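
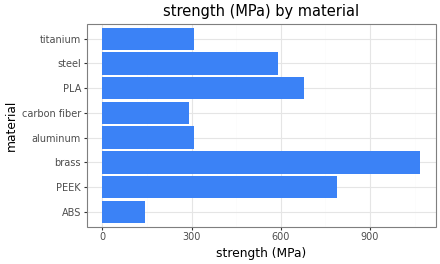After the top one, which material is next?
PEEK

Top 3: brass ≈ 1100, PEEK ≈ 800, PLA ≈ 700.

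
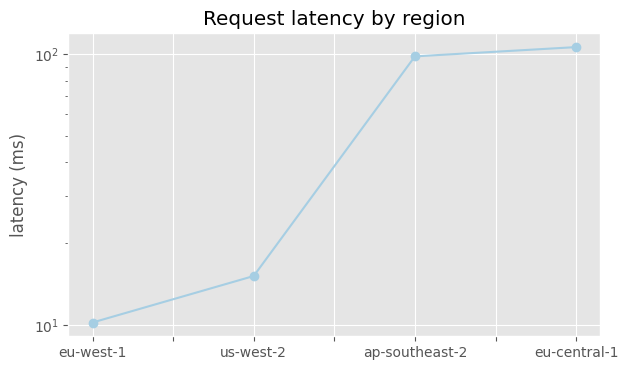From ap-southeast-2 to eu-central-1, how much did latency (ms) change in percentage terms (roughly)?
ap-southeast-2 ≈ 100, eu-central-1 ≈ 110; (110 − 100) / 100 ≈ +10%.

≈ +10%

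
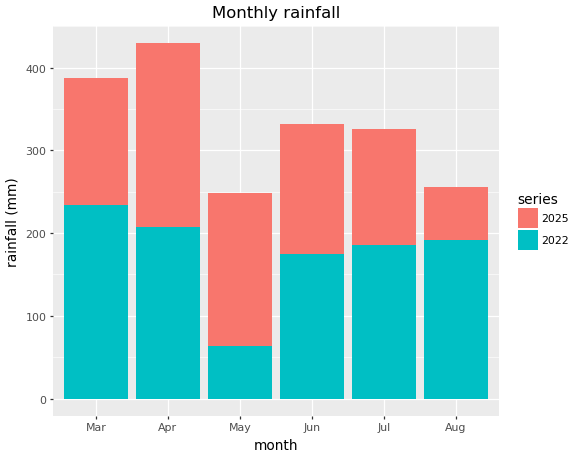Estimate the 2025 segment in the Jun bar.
2025 top ≈ 350, bottom ≈ 200; segment ≈ 150.

≈ 150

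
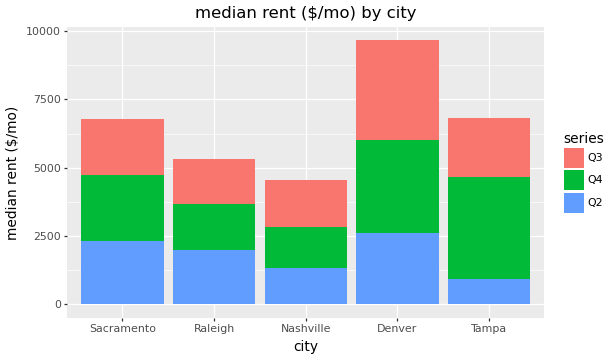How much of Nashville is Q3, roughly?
Q3 top ≈ 5000, bottom ≈ 3000; segment ≈ 2000.

≈ 2000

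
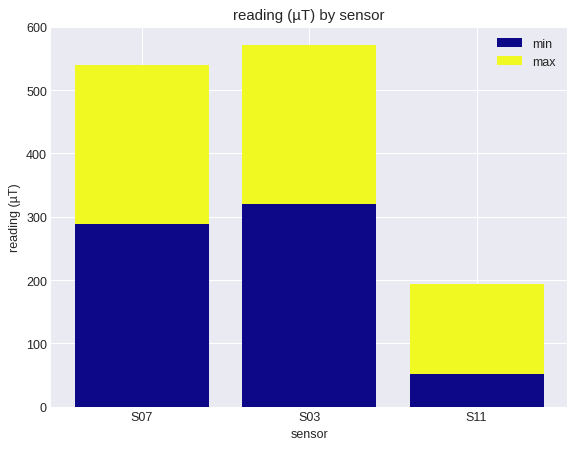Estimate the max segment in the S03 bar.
≈ 250

max top ≈ 550, bottom ≈ 300; segment ≈ 250.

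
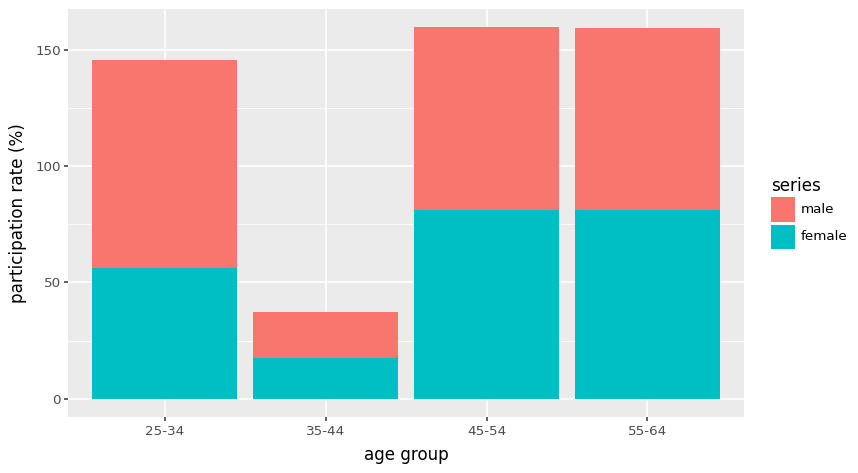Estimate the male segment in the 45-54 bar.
male top ≈ 160, bottom ≈ 80; segment ≈ 80.

≈ 80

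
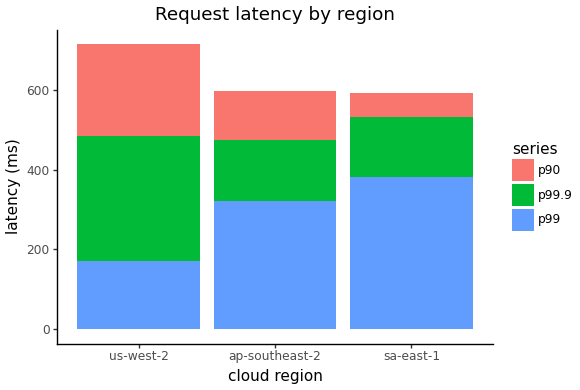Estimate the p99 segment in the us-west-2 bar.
p99 top ≈ 200, bottom ≈ 0; segment ≈ 200.

≈ 200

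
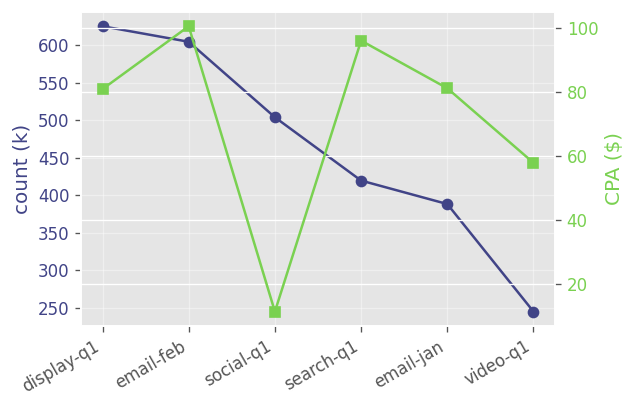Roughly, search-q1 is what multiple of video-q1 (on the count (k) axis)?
≈ 1.6×

search-q1 ≈ 400, video-q1 ≈ 250; 400/250 ≈ 1.6.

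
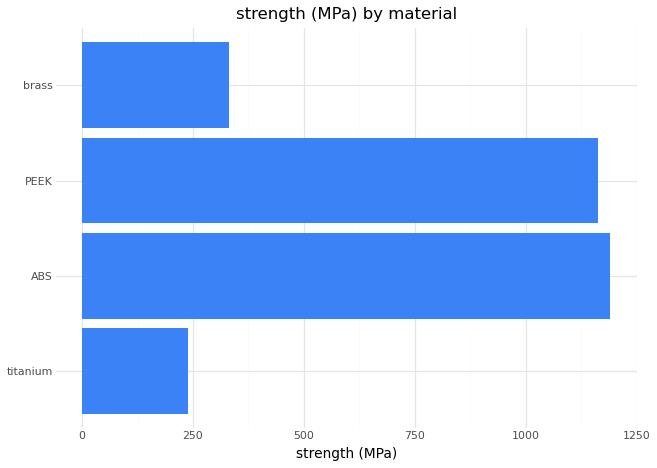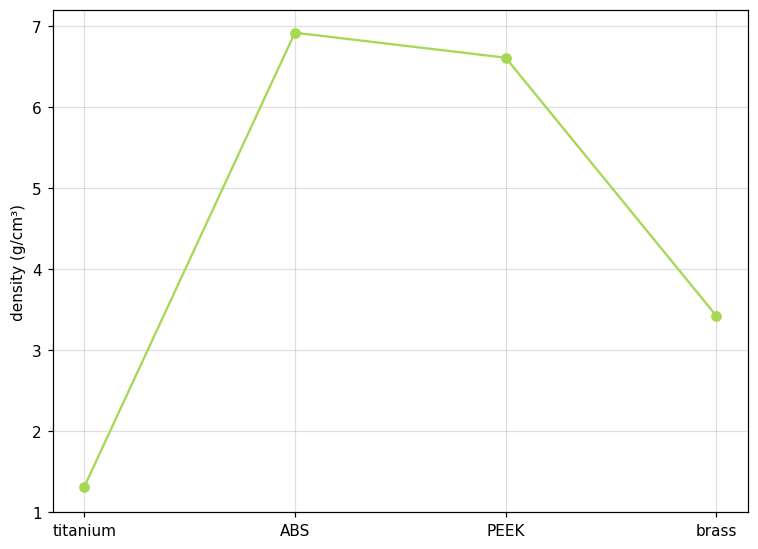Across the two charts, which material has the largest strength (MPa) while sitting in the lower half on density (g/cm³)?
Chart 2 median density (g/cm³) ≈ 5; below-median materials: titanium, brass. Among those, brass has the highest strength (MPa) (≈ 400).

brass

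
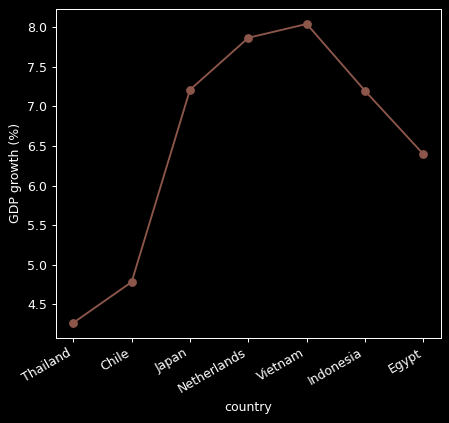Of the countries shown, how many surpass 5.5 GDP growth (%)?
5

Above 5.5: Japan, Netherlands, Vietnam, Indonesia, Egypt.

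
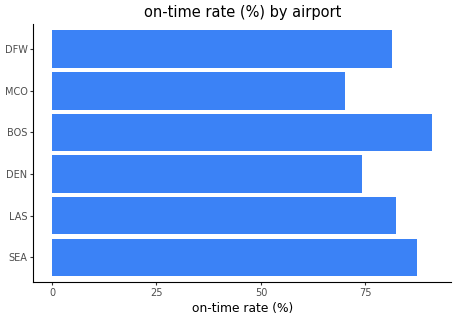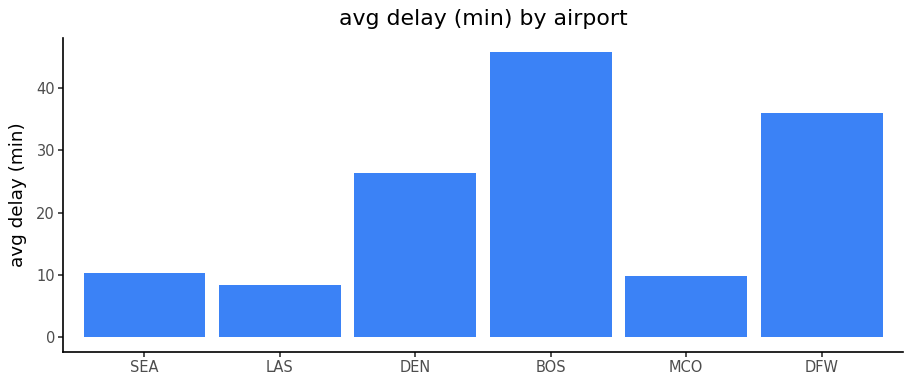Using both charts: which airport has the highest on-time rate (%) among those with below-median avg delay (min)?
Chart 2 median avg delay (min) ≈ 20; below-median airports: SEA, LAS, MCO. Among those, SEA has the highest on-time rate (%) (≈ 90).

SEA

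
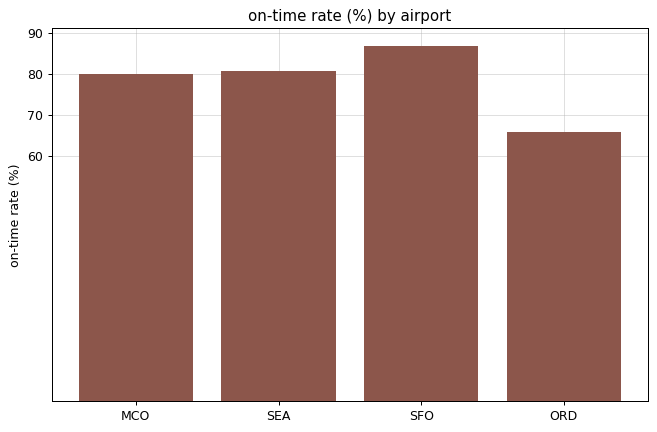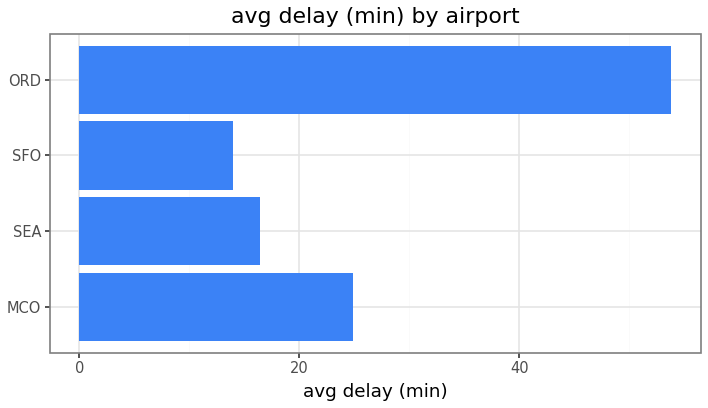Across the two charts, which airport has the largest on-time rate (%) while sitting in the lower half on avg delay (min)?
Chart 2 median avg delay (min) ≈ 20; below-median airports: SEA, SFO. Among those, SFO has the highest on-time rate (%) (≈ 90).

SFO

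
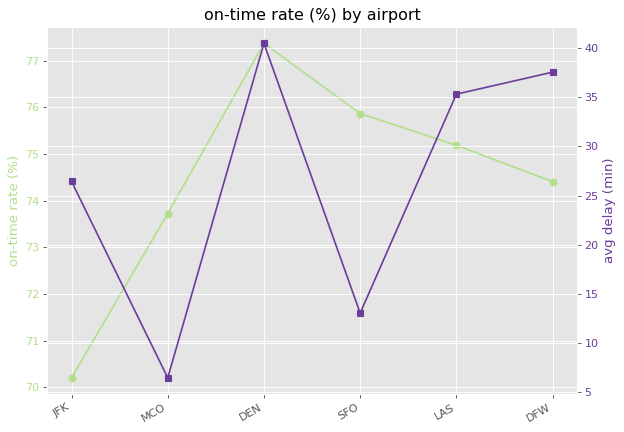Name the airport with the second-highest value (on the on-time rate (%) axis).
SFO

Top 3 (on the on-time rate (%) axis): DEN ≈ 77, SFO ≈ 76, LAS ≈ 75.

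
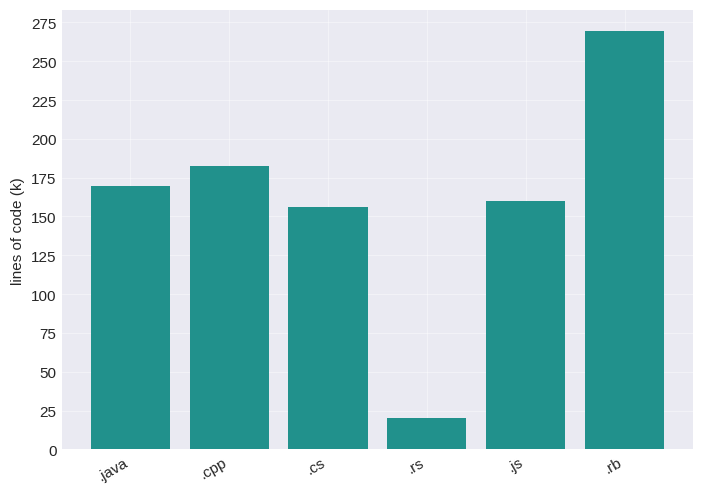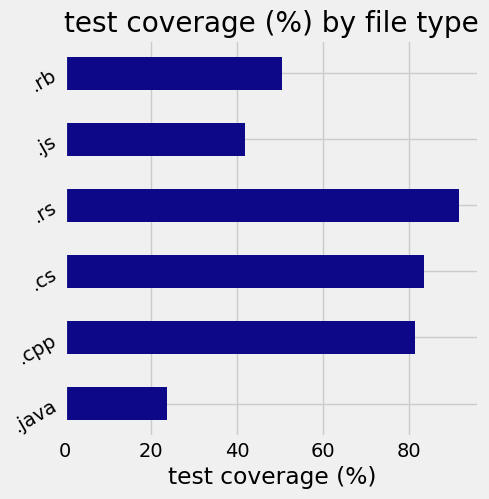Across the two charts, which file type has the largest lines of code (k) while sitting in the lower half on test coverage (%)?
.rb

Chart 2 median test coverage (%) ≈ 70; below-median file types: .java, .js, .rb. Among those, .rb has the highest lines of code (k) (≈ 275).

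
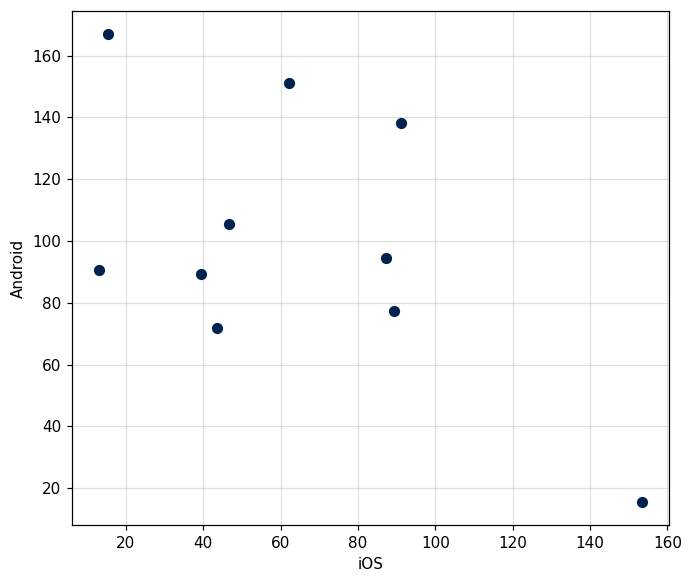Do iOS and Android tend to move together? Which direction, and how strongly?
negative, moderate

Points are negatively correlated; moderate (|r| ≈ 0.6).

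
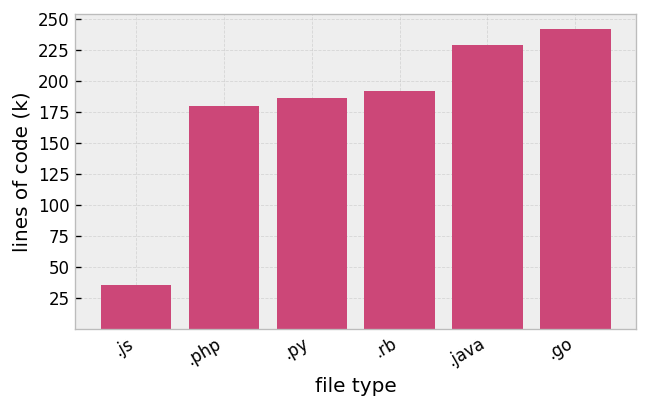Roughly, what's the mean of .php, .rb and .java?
≈ 200

(175 + 200 + 225) / 3 ≈ 200.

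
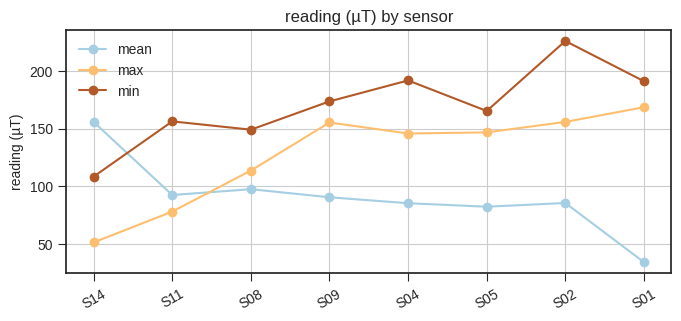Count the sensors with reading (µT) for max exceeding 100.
6

Above 100: S08, S09, S04, S05, S02, S01.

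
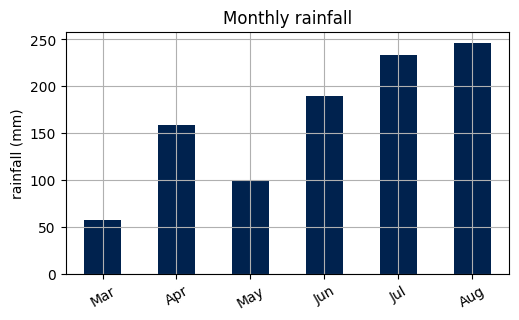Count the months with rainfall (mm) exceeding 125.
4

Above 125: Apr, Jun, Jul, Aug.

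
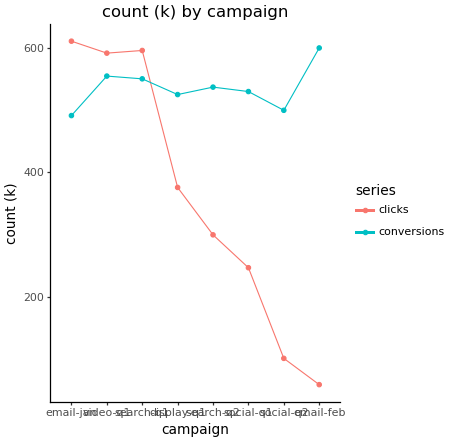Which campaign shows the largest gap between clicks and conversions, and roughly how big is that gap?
email-feb, ≈ 550 k

email-feb: clicks ≈ 50, conversions ≈ 600 → gap ≈ 550. Next-largest (social-q2) is only ≈ 400.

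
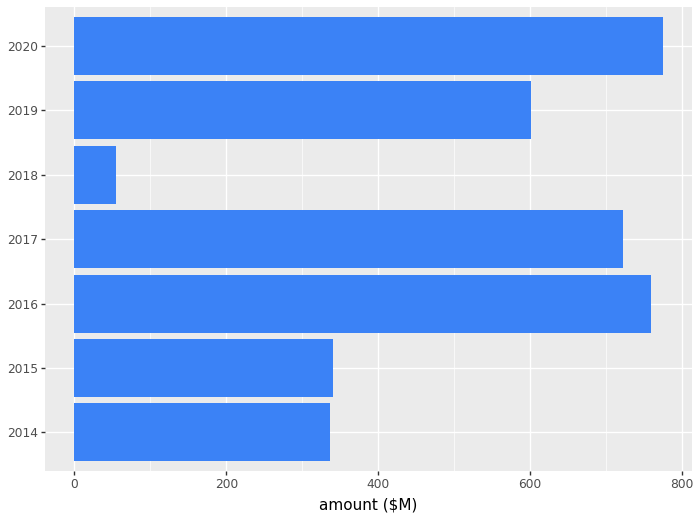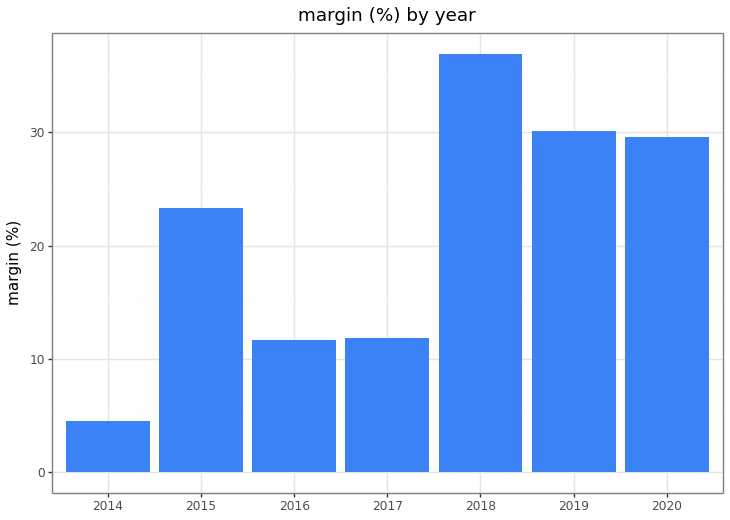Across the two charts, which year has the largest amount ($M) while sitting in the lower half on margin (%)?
2016

Chart 2 median margin (%) ≈ 25; below-median years: 2014, 2016, 2017. Among those, 2016 has the highest amount ($M) (≈ 800).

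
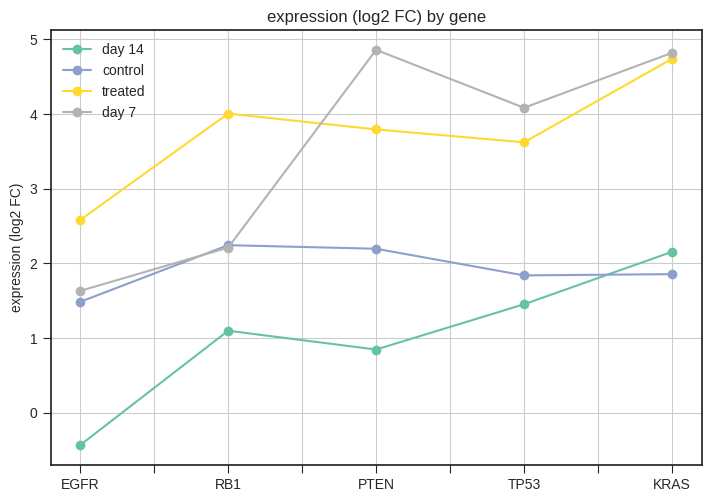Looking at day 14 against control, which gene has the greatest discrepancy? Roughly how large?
EGFR, ≈ 2.0 log2 FC

EGFR: day 14 ≈ -0.5, control ≈ 1.5 → gap ≈ 2.0. Next-largest (PTEN) is only ≈ 1.0.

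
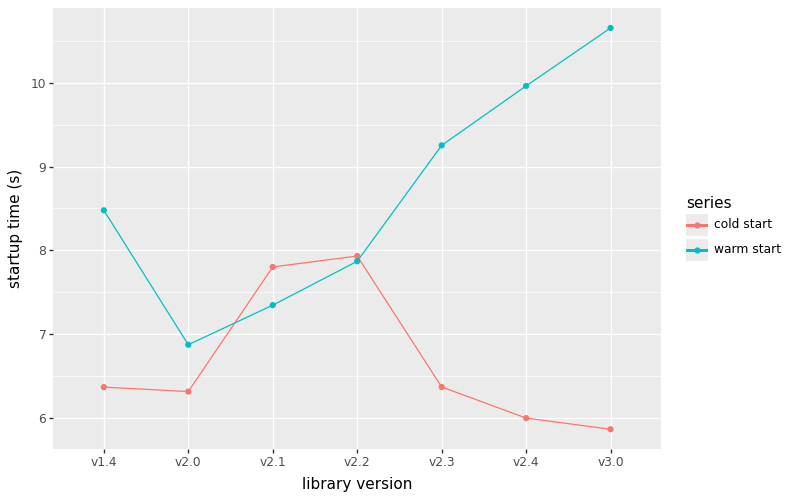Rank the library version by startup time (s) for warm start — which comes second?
Top 3 for warm start: v3.0 ≈ 10.5, v2.4 ≈ 10.0, v2.3 ≈ 9.5.

v2.4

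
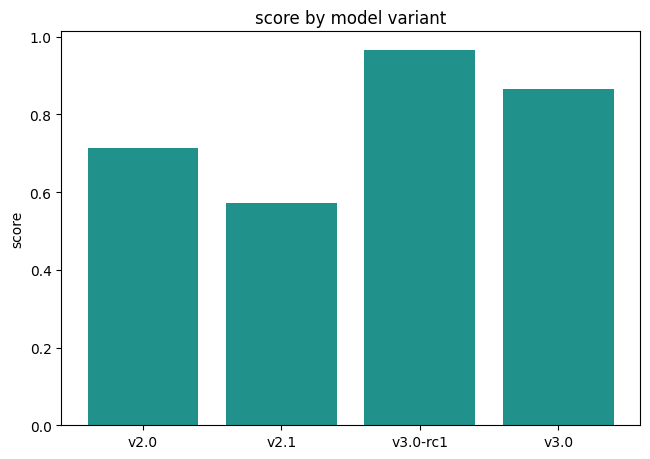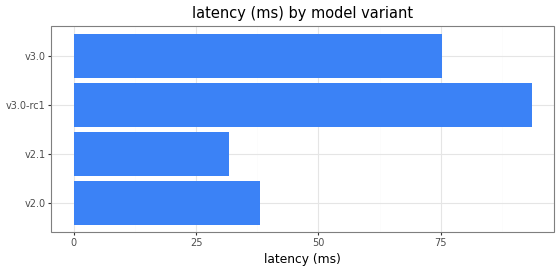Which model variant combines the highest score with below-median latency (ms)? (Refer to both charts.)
v2.0

Chart 2 median latency (ms) ≈ 60; below-median model variants: v2.0, v2.1. Among those, v2.0 has the highest score (≈ 0.7).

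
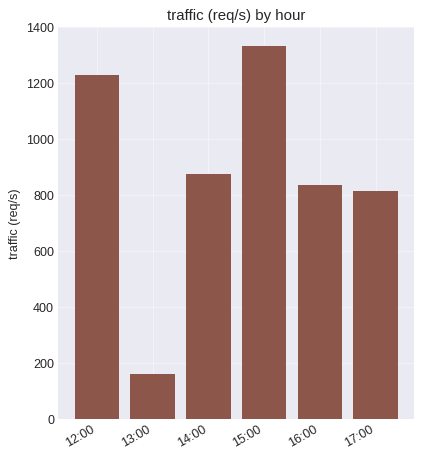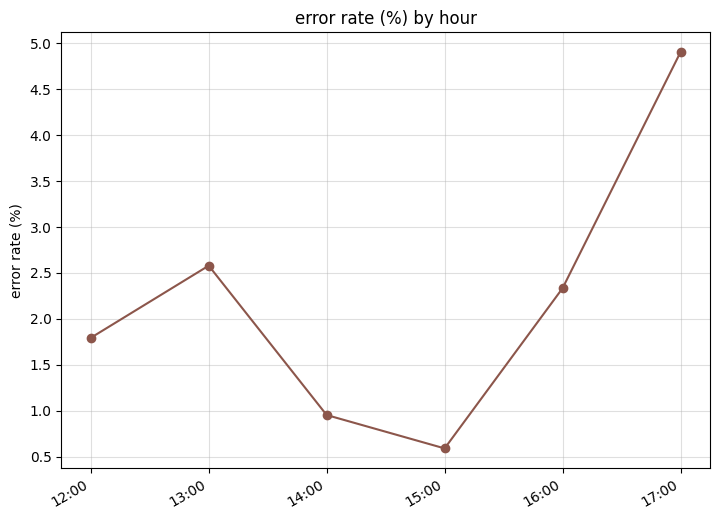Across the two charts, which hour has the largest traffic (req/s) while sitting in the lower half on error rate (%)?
Chart 2 median error rate (%) ≈ 2; below-median hours: 12:00, 14:00, 15:00. Among those, 15:00 has the highest traffic (req/s) (≈ 1400).

15:00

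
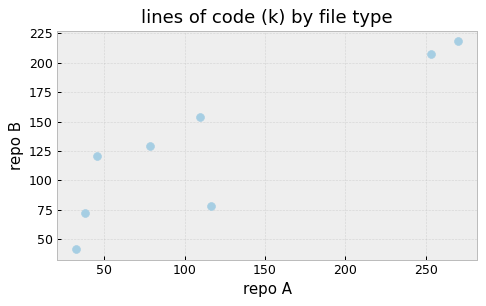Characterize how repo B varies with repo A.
Points are positively correlated; strong (|r| ≈ 0.9).

positive, strong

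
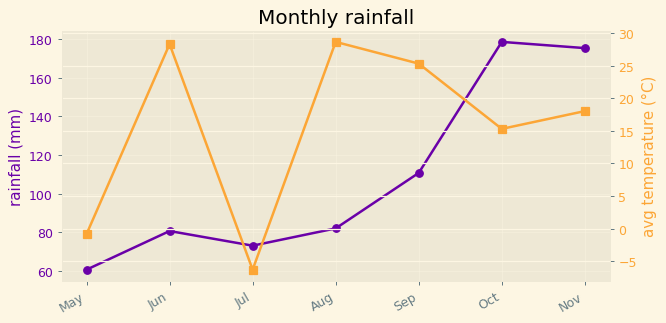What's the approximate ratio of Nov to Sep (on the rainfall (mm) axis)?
≈ 1.64×

Nov ≈ 180, Sep ≈ 110; 180/110 ≈ 1.64.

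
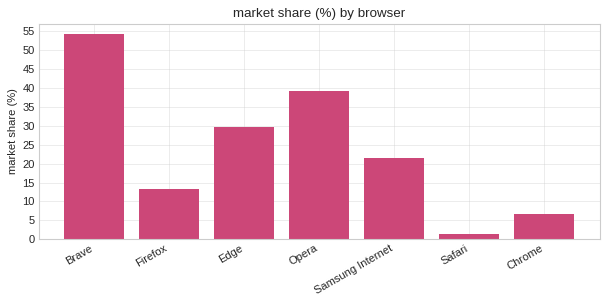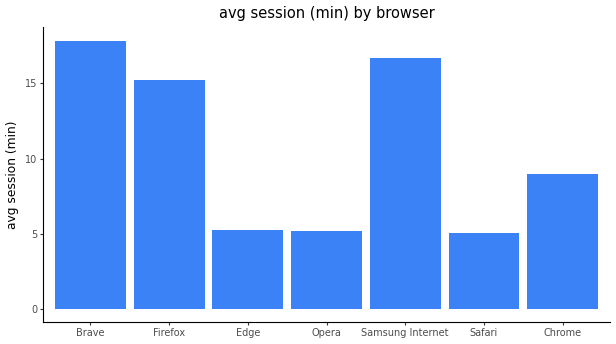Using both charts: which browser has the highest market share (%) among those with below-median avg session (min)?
Opera

Chart 2 median avg session (min) ≈ 8; below-median browsers: Edge, Opera, Safari. Among those, Opera has the highest market share (%) (≈ 40).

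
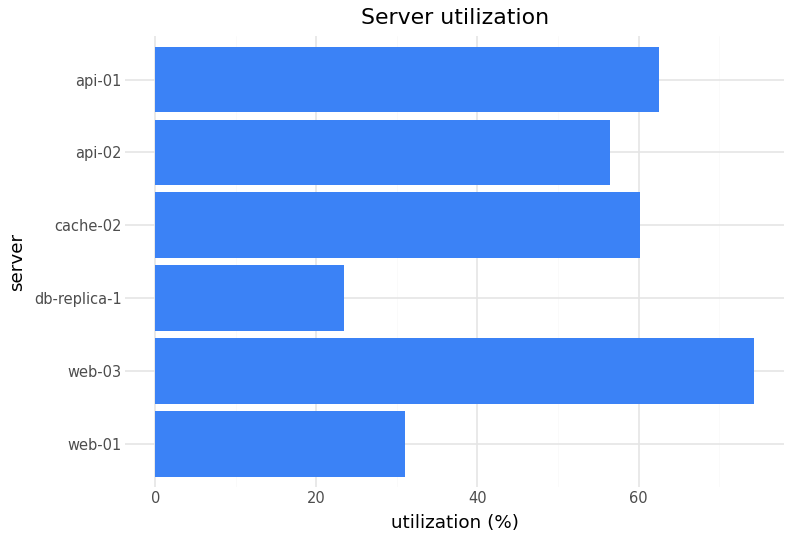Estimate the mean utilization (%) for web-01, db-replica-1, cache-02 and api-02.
≈ 42

(30 + 20 + 60 + 60) / 4 ≈ 42.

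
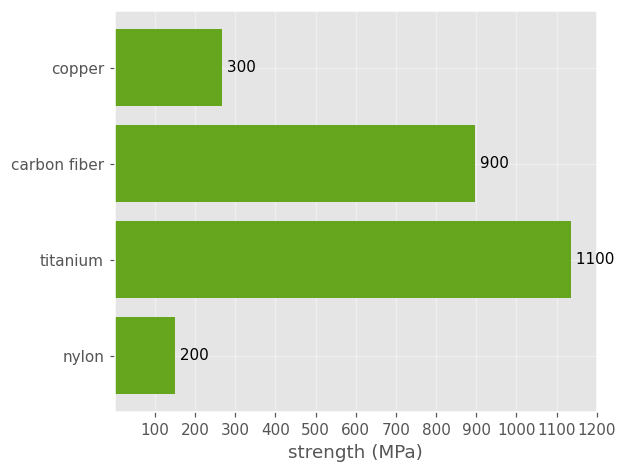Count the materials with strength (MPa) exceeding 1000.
1

Above 1000: titanium.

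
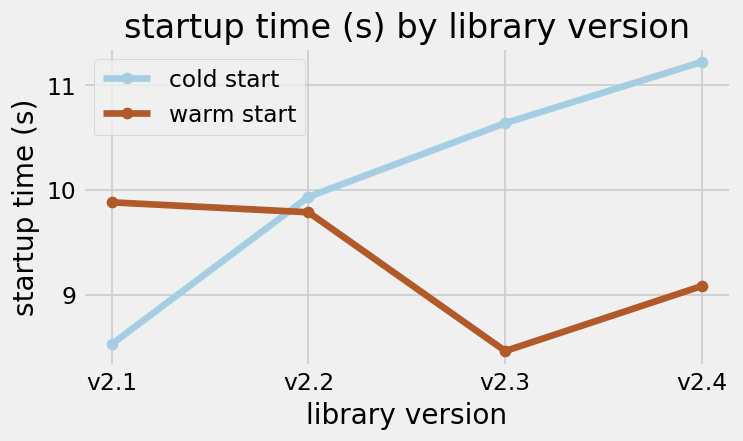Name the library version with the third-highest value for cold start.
Top 4 for cold start: v2.4 ≈ 11.0, v2.3 ≈ 10.5, v2.2 ≈ 10.0, v2.1 ≈ 8.5.

v2.2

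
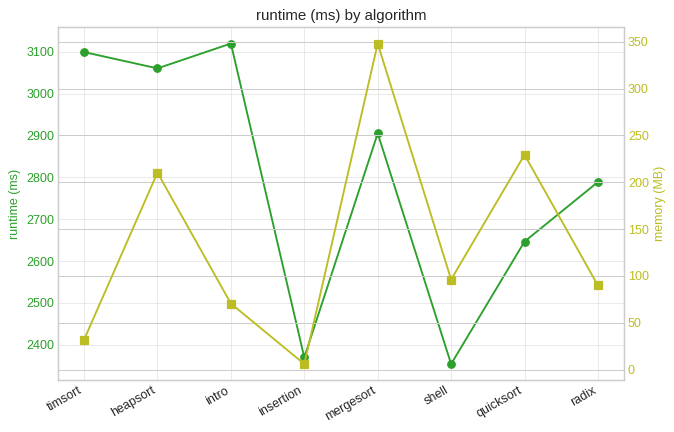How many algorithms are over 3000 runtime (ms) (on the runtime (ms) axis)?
3

Above 3000: timsort, heapsort, intro.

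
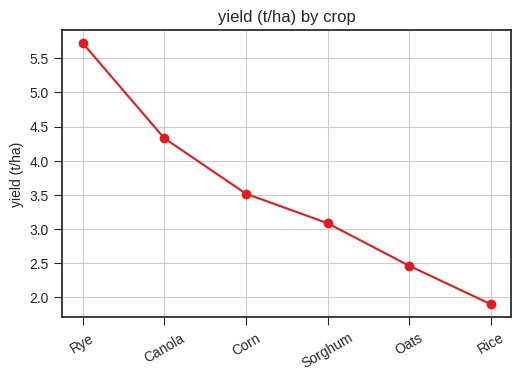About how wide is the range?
≈ 3.5

Max Rye ≈ 5.5, min Rice ≈ 2.0; range ≈ 3.5.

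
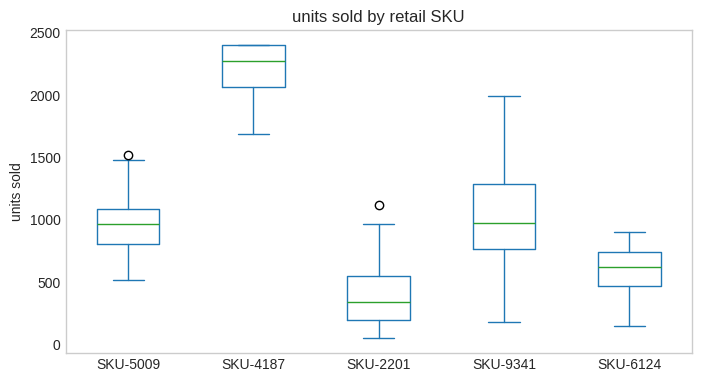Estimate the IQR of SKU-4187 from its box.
Q3 ≈ 2400, Q1 ≈ 2000; IQR ≈ 400.

≈ 400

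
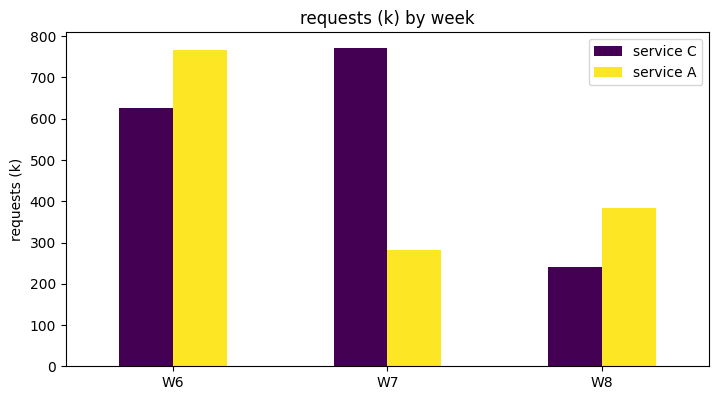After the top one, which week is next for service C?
W6

Top 3 for service C: W7 ≈ 800, W6 ≈ 600, W8 ≈ 200.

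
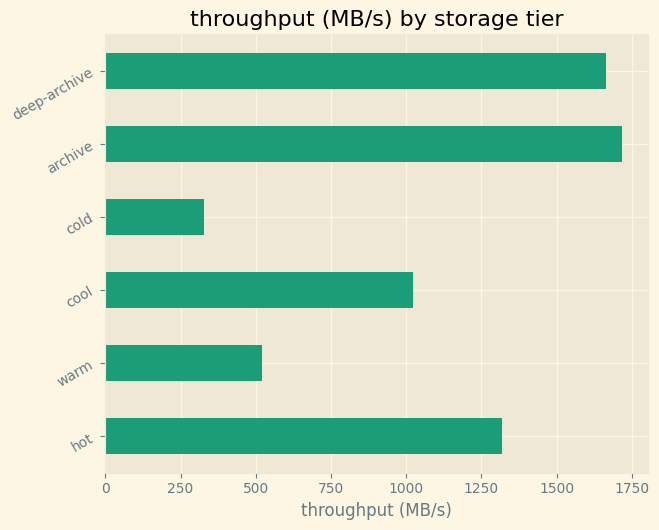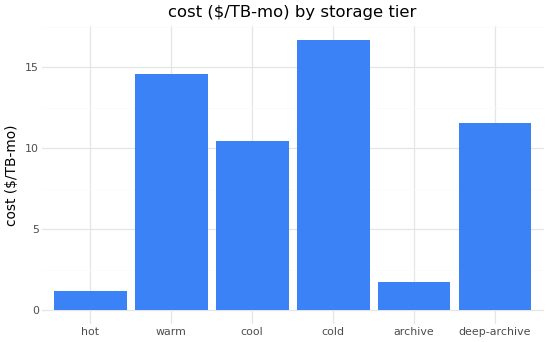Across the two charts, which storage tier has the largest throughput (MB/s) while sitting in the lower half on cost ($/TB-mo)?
archive

Chart 2 median cost ($/TB-mo) ≈ 12; below-median storage tiers: hot, cool, archive. Among those, archive has the highest throughput (MB/s) (≈ 1800).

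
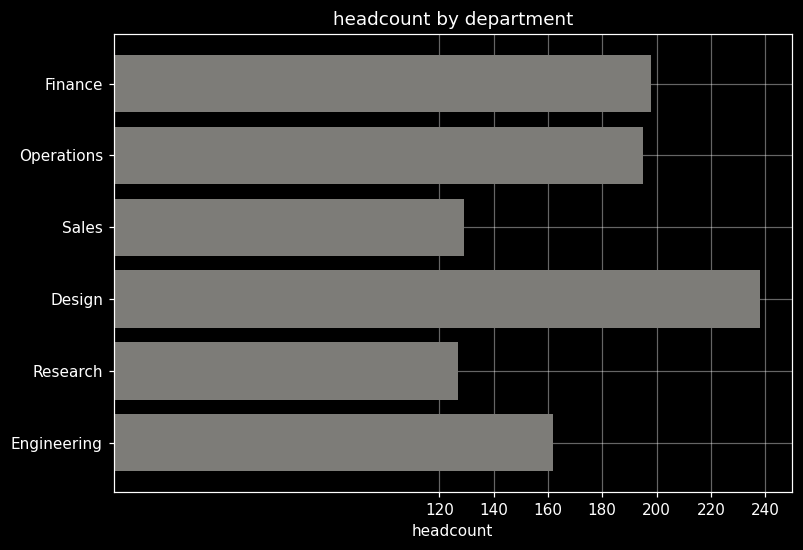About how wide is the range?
≈ 120

Max Design ≈ 240, min Research ≈ 120; range ≈ 120.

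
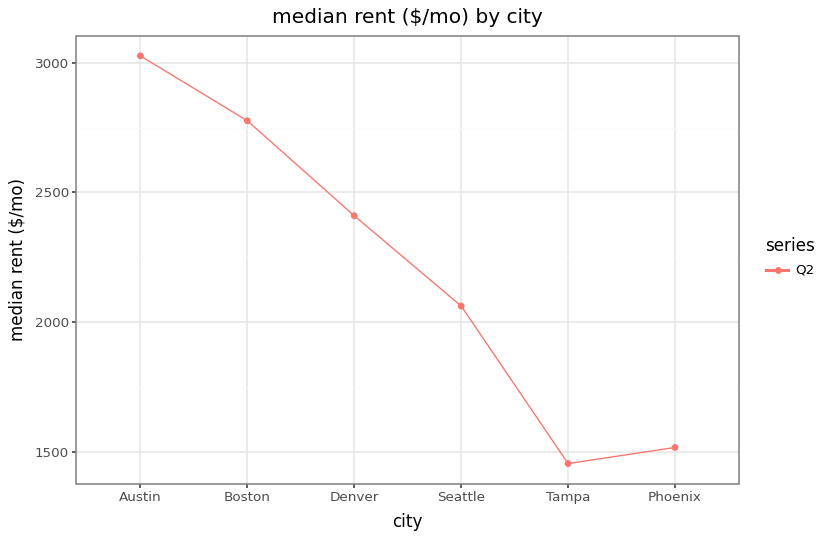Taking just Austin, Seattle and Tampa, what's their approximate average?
≈ 2133

(3000 + 2000 + 1400) / 3 ≈ 2133.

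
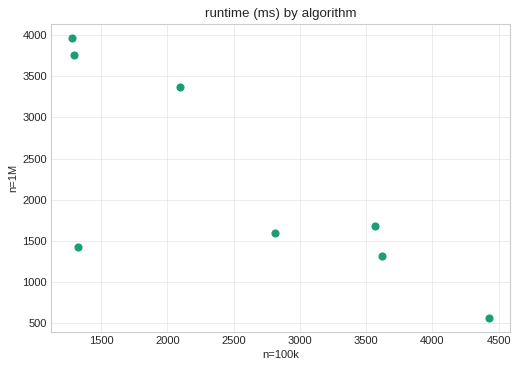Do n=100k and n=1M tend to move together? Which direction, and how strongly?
negative, strong

Points are negatively correlated; strong (|r| ≈ 0.8).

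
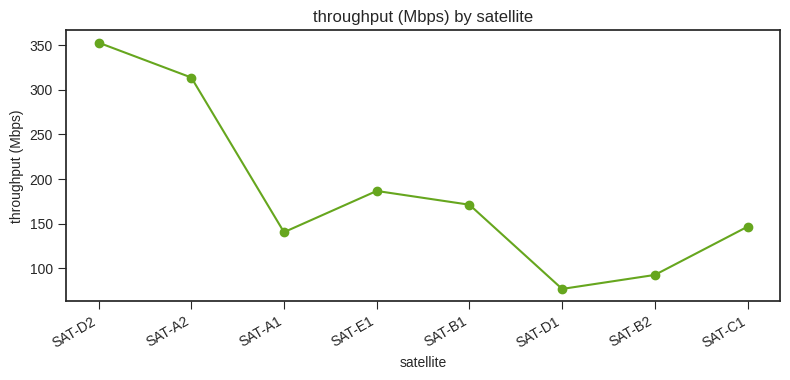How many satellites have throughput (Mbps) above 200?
Above 200: SAT-D2, SAT-A2.

2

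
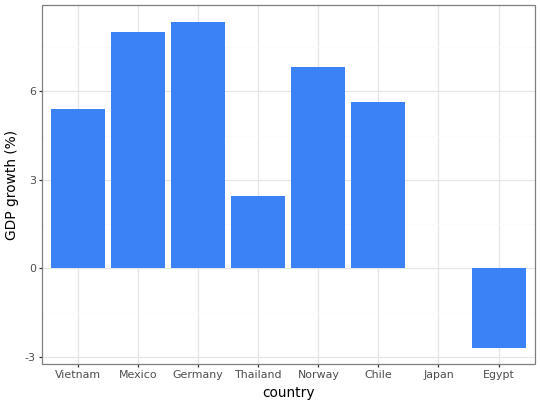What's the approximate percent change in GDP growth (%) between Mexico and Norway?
Mexico ≈ 8, Norway ≈ 7; (7 − 8) / 8 ≈ -12.5%.

≈ -12.5%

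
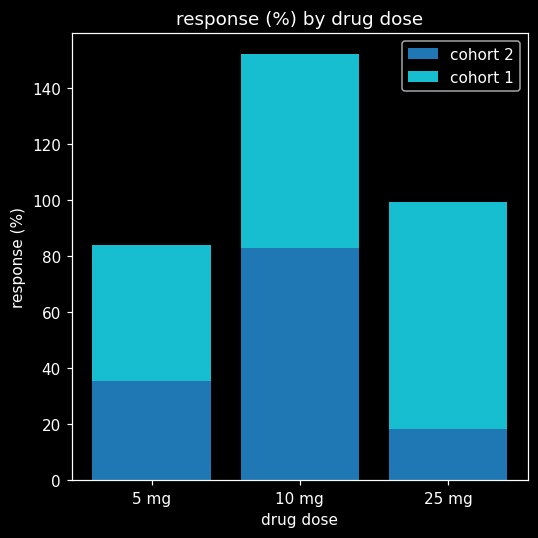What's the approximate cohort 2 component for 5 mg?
cohort 2 top ≈ 40, bottom ≈ 0; segment ≈ 40.

≈ 40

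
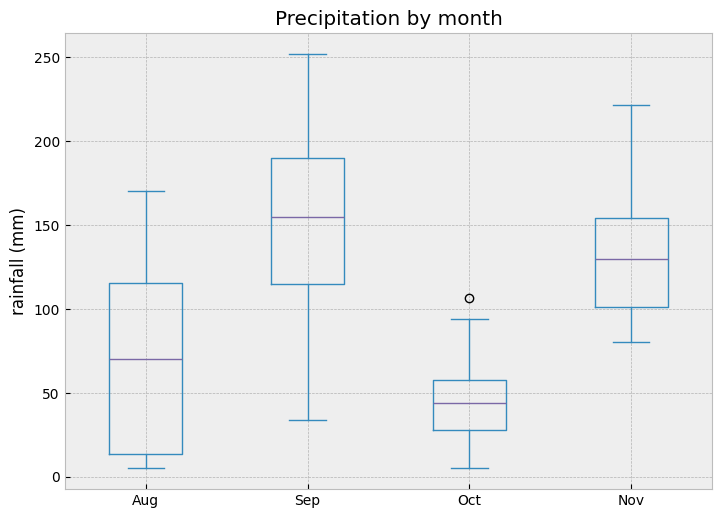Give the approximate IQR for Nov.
≈ 50

Q3 ≈ 150, Q1 ≈ 100; IQR ≈ 50.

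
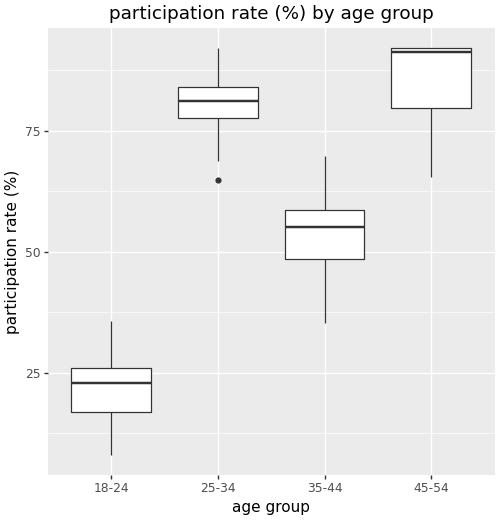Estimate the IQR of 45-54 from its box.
Q3 ≈ 90, Q1 ≈ 80; IQR ≈ 10.

≈ 10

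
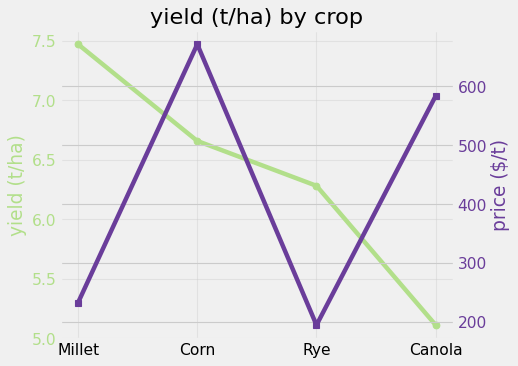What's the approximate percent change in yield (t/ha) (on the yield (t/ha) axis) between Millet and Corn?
Millet ≈ 7.4, Corn ≈ 6.6; (6.6 − 7.4) / 7.4 ≈ -10.8%.

≈ -10.8%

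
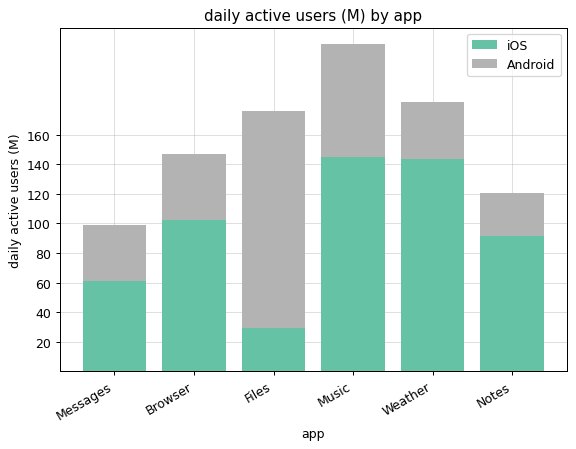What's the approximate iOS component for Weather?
iOS top ≈ 140, bottom ≈ 0; segment ≈ 140.

≈ 140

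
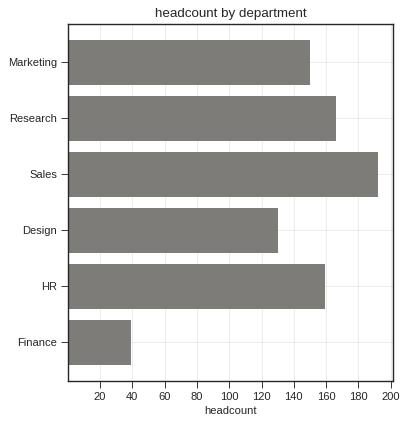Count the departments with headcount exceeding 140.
Above 140: Marketing, Research, Sales, HR.

4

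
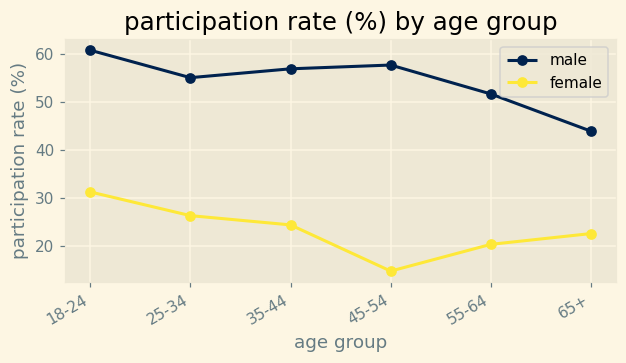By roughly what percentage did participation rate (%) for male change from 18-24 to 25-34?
18-24 ≈ 60, 25-34 ≈ 55; (55 − 60) / 60 ≈ -8.3%.

≈ -8.3%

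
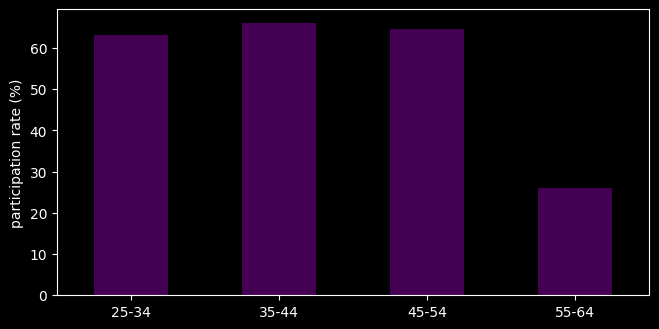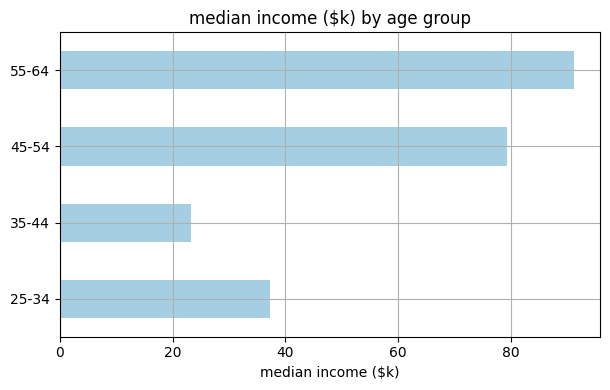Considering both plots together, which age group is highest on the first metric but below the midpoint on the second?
Chart 2 median median income ($k) ≈ 60; below-median age groups: 25-34, 35-44. Among those, 35-44 has the highest participation rate (%) (≈ 70).

35-44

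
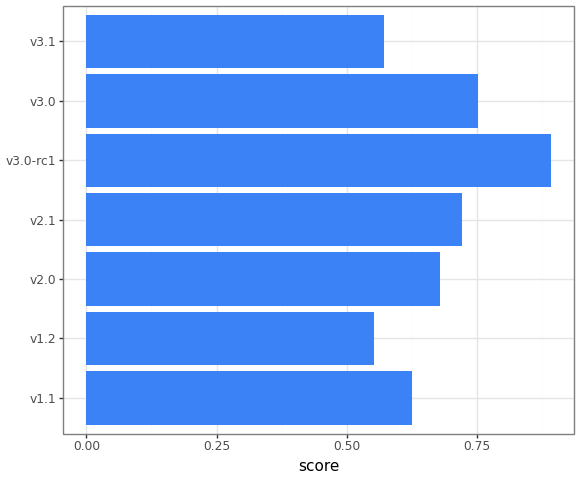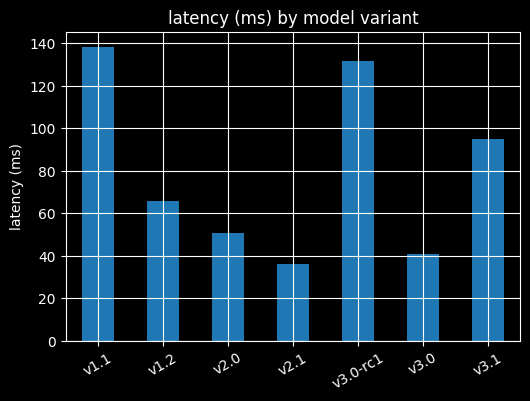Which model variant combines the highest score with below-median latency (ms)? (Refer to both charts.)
v3.0

Chart 2 median latency (ms) ≈ 60; below-median model variants: v2.0, v2.1, v3.0. Among those, v3.0 has the highest score (≈ 0.8).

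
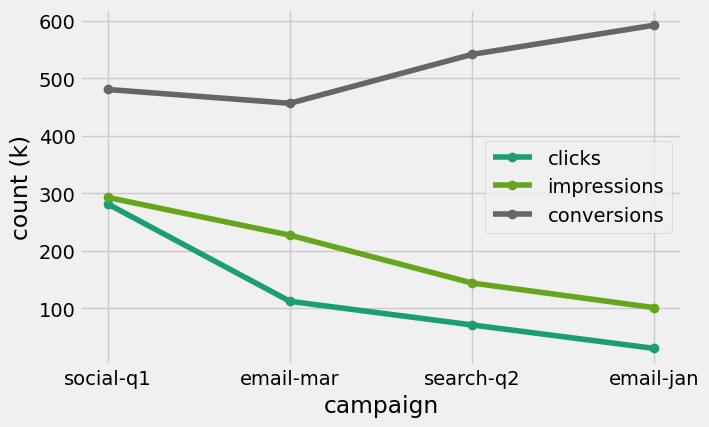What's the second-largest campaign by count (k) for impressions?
email-mar

Top 3 for impressions: social-q1 ≈ 300, email-mar ≈ 250, search-q2 ≈ 150.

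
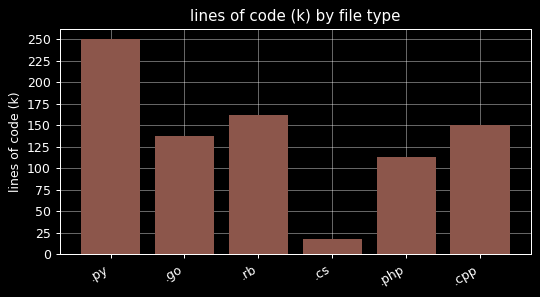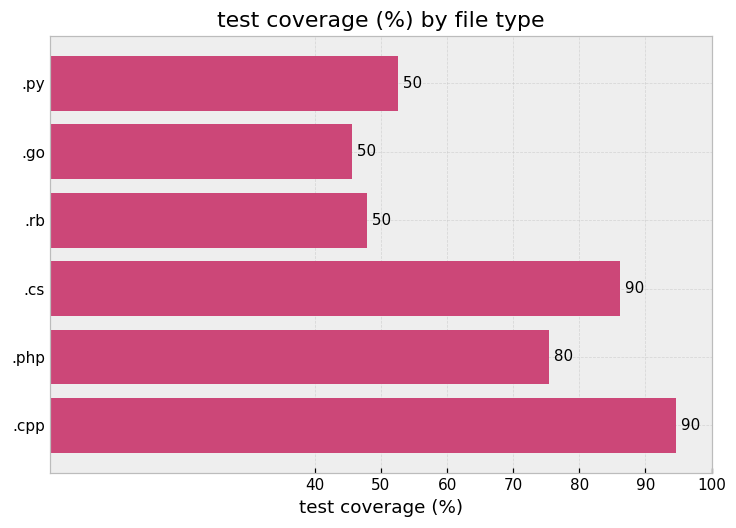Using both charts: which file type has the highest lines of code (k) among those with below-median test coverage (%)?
Chart 2 median test coverage (%) ≈ 60; below-median file types: .py, .go, .rb. Among those, .py has the highest lines of code (k) (≈ 250).

.py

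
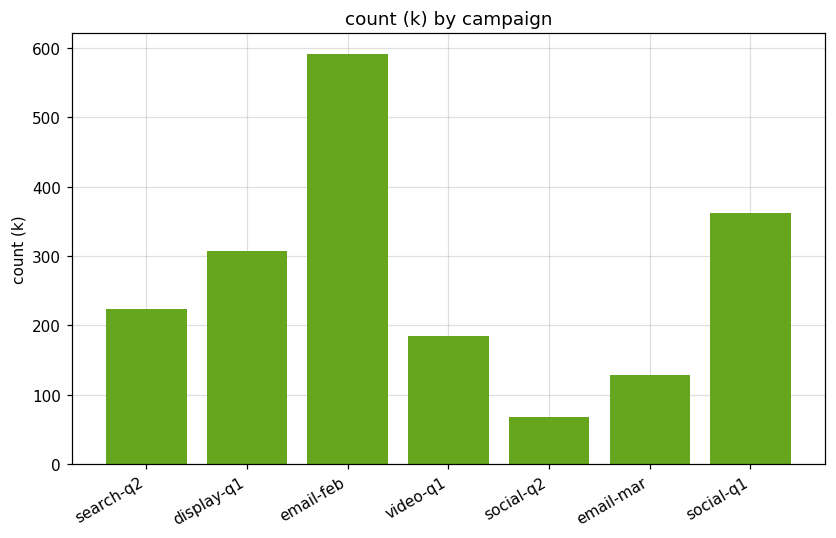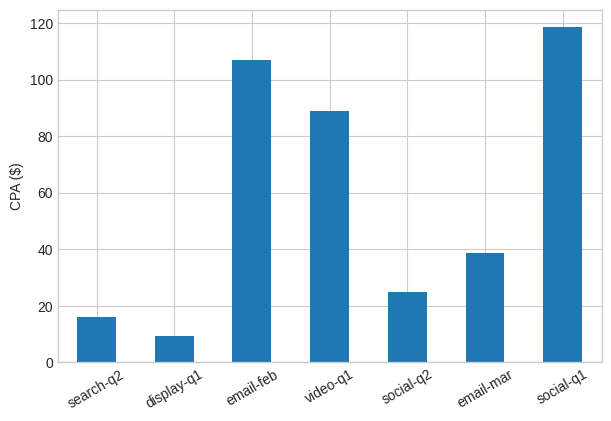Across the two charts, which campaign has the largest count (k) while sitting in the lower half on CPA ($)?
display-q1

Chart 2 median CPA ($) ≈ 40; below-median campaigns: search-q2, display-q1, social-q2. Among those, display-q1 has the highest count (k) (≈ 300).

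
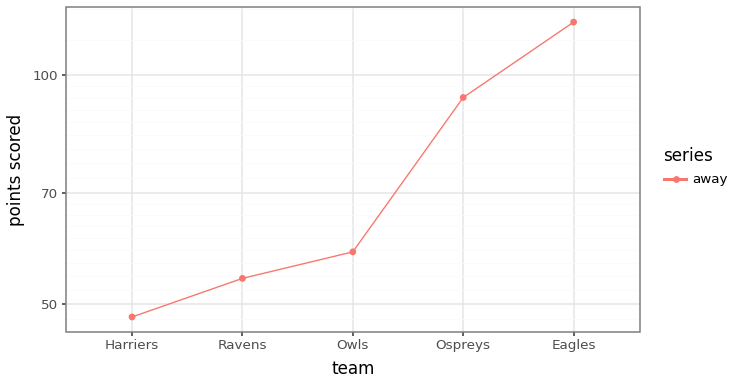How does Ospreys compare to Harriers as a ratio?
Ospreys ≈ 90, Harriers ≈ 50; 90/50 ≈ 1.8.

≈ 1.8×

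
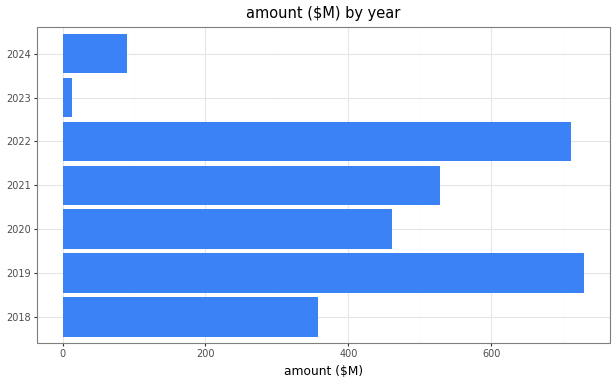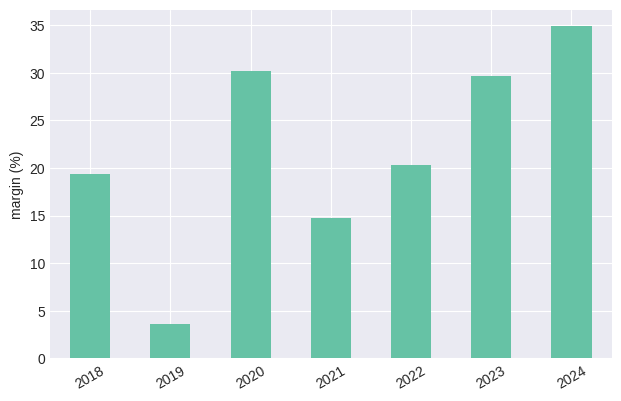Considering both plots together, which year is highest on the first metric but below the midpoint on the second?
2019

Chart 2 median margin (%) ≈ 20; below-median years: 2018, 2019, 2021. Among those, 2019 has the highest amount ($M) (≈ 700).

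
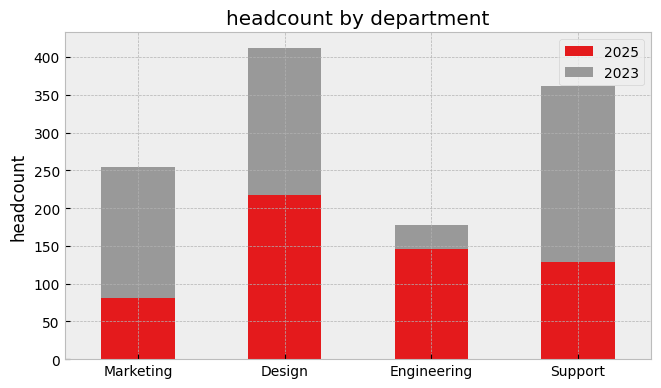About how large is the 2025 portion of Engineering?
≈ 150

2025 top ≈ 150, bottom ≈ 0; segment ≈ 150.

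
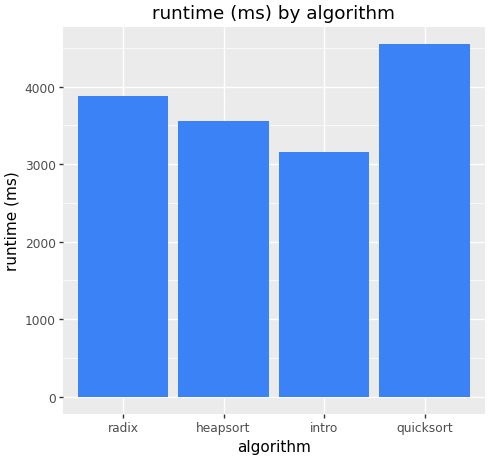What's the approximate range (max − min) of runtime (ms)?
≈ 1500

Max quicksort ≈ 4500, min intro ≈ 3000; range ≈ 1500.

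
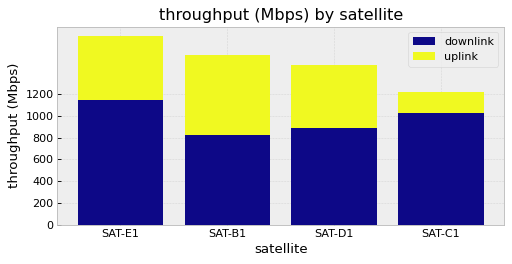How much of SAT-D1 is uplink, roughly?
uplink top ≈ 1400, bottom ≈ 800; segment ≈ 600.

≈ 600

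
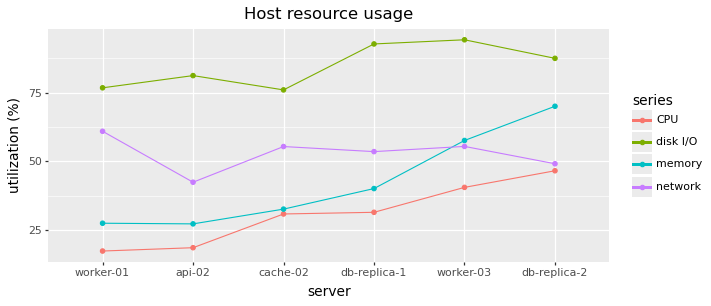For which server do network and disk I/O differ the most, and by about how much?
db-replica-1, ≈ 40 %

db-replica-1: network ≈ 50, disk I/O ≈ 90 → gap ≈ 40. Next-largest (worker-03) is only ≈ 30.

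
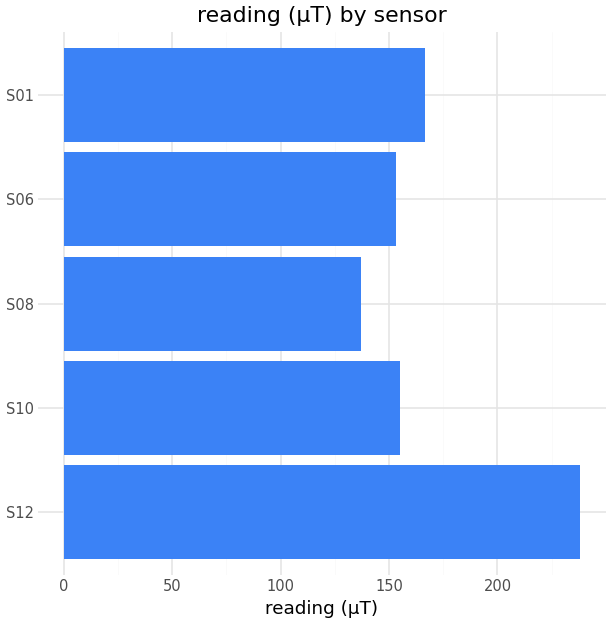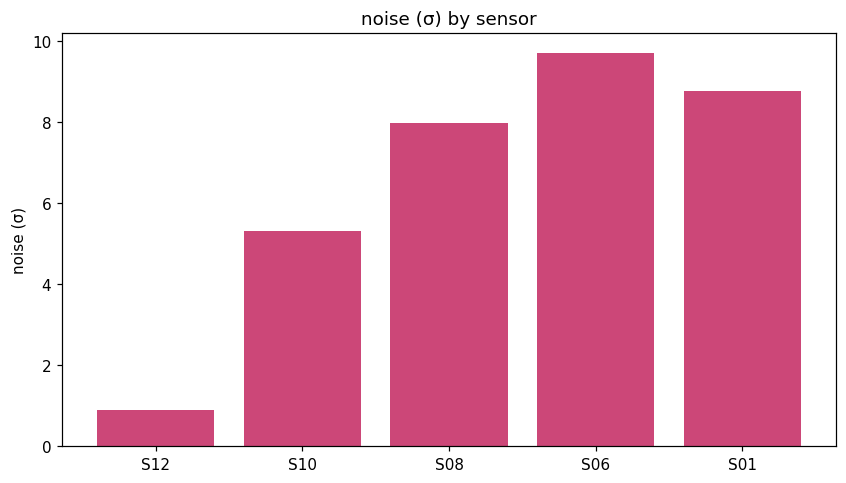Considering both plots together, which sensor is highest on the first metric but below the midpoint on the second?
Chart 2 median noise (σ) ≈ 8; below-median sensors: S12, S10. Among those, S12 has the highest reading (µT) (≈ 250).

S12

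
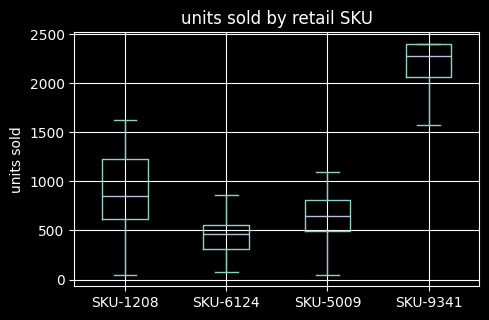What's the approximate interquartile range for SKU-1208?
≈ 600

Q3 ≈ 1200, Q1 ≈ 600; IQR ≈ 600.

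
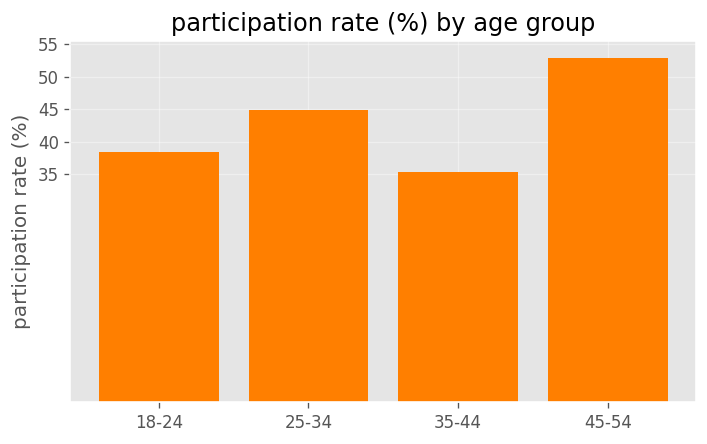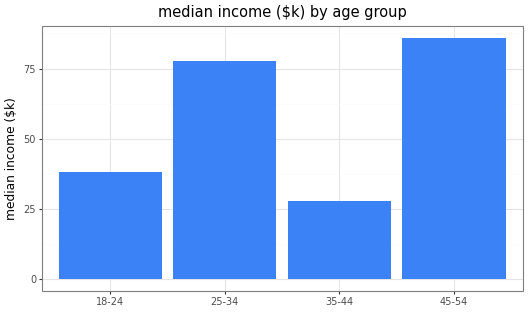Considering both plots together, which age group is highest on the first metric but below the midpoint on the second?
Chart 2 median median income ($k) ≈ 60; below-median age groups: 18-24, 35-44. Among those, 18-24 has the highest participation rate (%) (≈ 40).

18-24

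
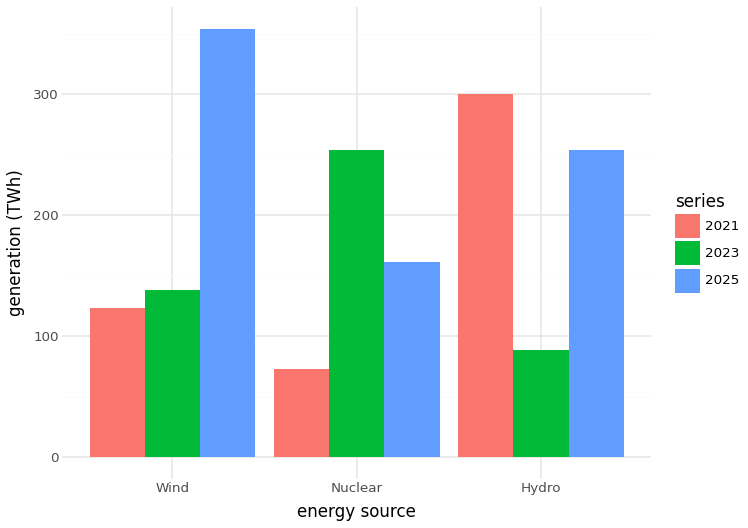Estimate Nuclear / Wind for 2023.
Nuclear ≈ 250, Wind ≈ 150; 250/150 ≈ 1.67.

≈ 1.67×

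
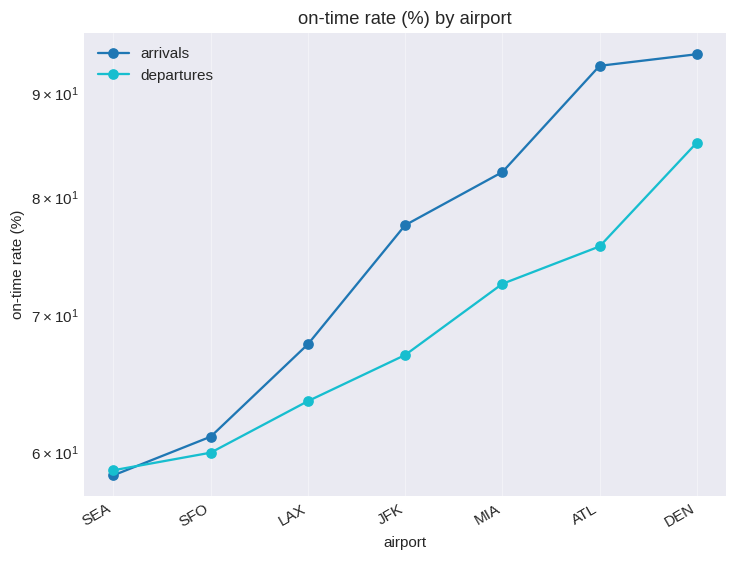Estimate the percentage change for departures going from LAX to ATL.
LAX ≈ 65, ATL ≈ 75; (75 − 65) / 65 ≈ +15.4%.

≈ +15.4%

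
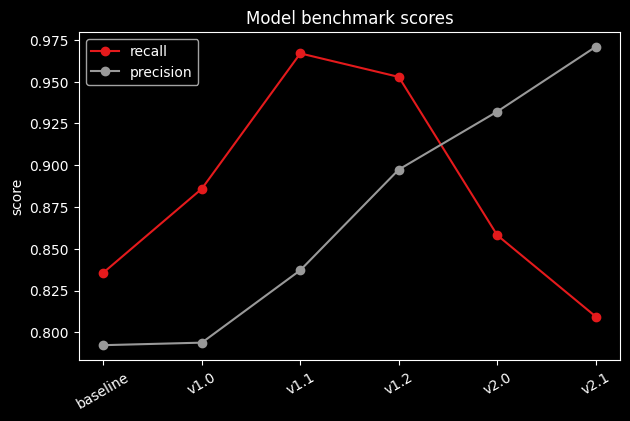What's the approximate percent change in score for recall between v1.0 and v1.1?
≈ +9.1%

v1.0 ≈ 0.88, v1.1 ≈ 0.96; (0.96 − 0.88) / 0.88 ≈ +9.1%.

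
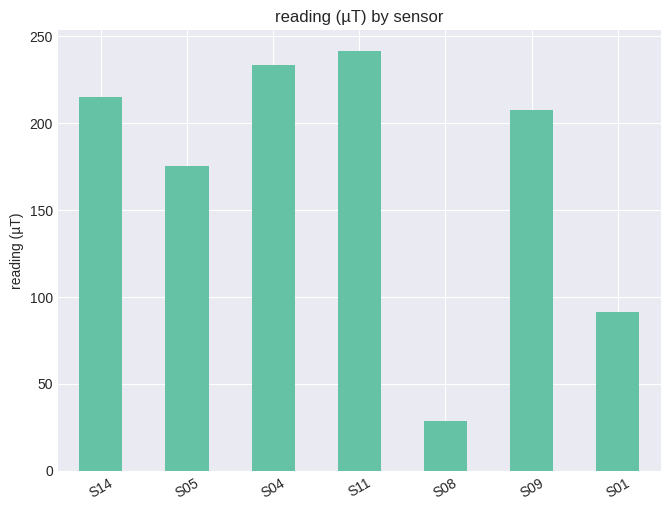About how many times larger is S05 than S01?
≈ 1.75×

S05 ≈ 175, S01 ≈ 100; 175/100 ≈ 1.75.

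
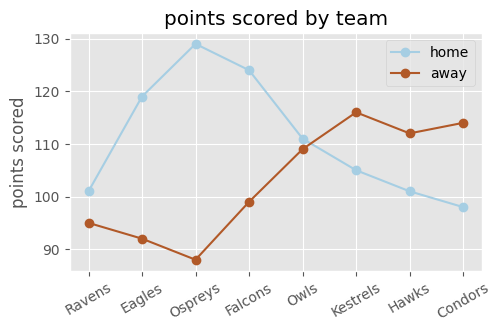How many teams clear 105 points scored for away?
Above 105: Owls, Kestrels, Hawks, Condors.

4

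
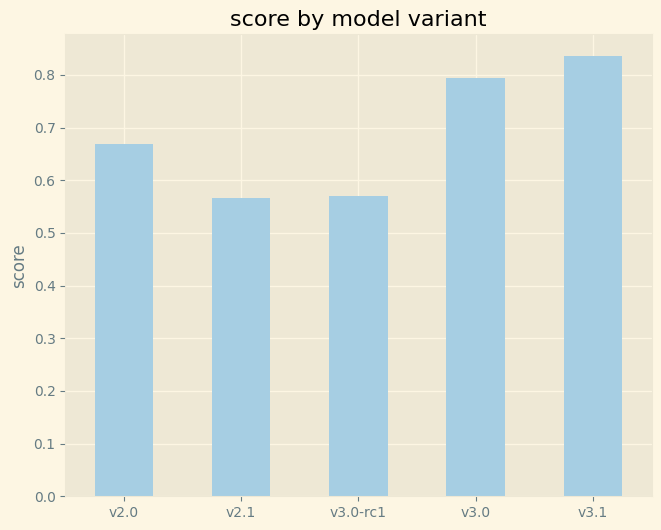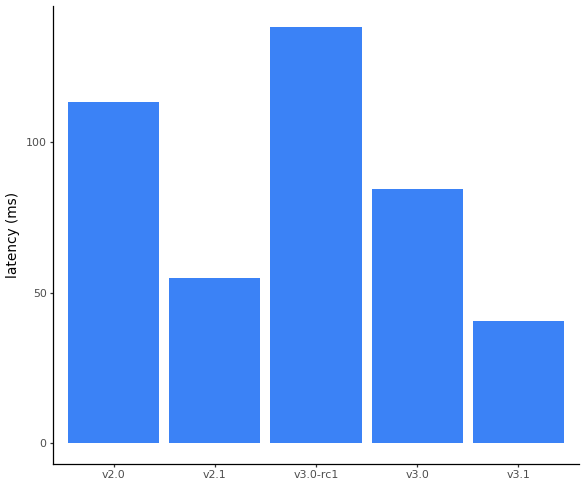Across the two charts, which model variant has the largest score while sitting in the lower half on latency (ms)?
v3.1

Chart 2 median latency (ms) ≈ 80; below-median model variants: v2.1, v3.1. Among those, v3.1 has the highest score (≈ 0.8).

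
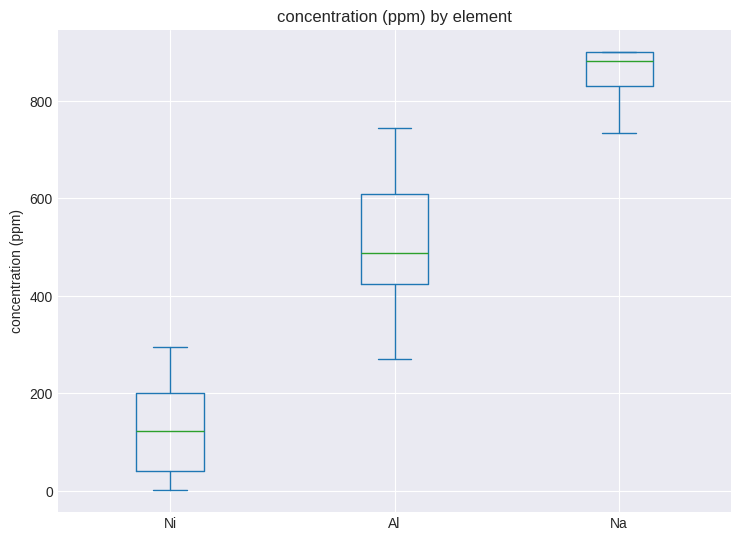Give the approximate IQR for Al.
≈ 200

Q3 ≈ 600, Q1 ≈ 400; IQR ≈ 200.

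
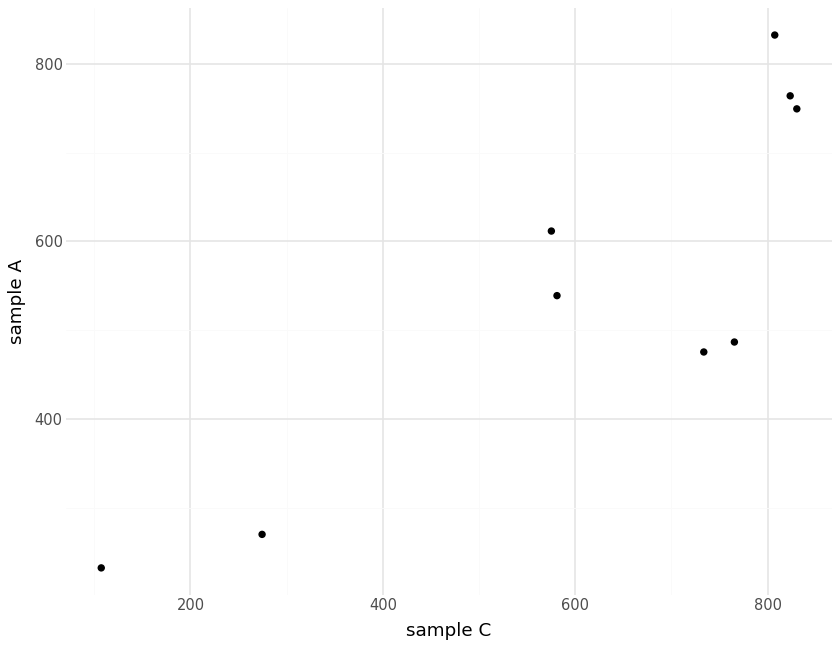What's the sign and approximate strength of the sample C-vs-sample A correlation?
Points are positively correlated; strong (|r| ≈ 0.9).

positive, strong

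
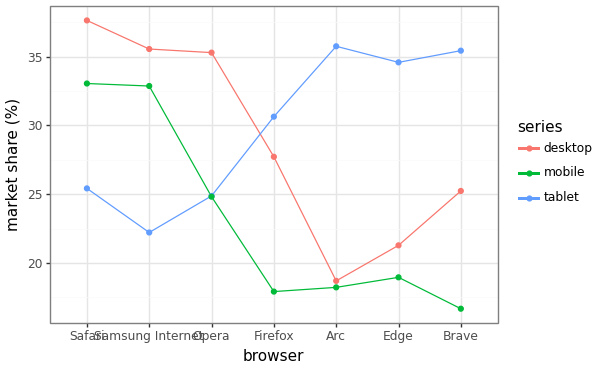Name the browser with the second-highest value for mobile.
Samsung Internet

Top 3 for mobile: Safari ≈ 34, Samsung Internet ≈ 32, Opera ≈ 24.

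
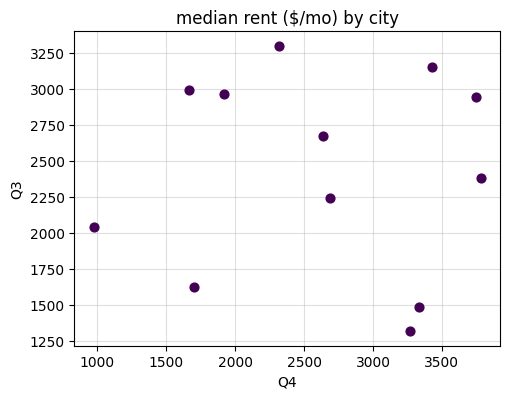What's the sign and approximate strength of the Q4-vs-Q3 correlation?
no clear correlation

Points are roughly uncorrelated; weak (|r| ≈ 0.0).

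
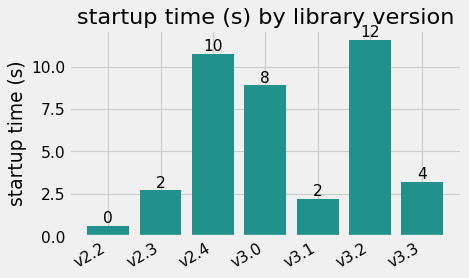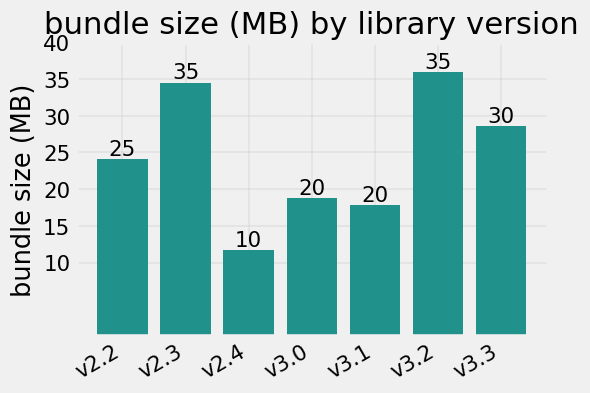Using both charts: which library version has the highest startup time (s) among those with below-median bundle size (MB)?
v2.4

Chart 2 median bundle size (MB) ≈ 25; below-median library versions: v2.4, v3.0, v3.1. Among those, v2.4 has the highest startup time (s) (≈ 10).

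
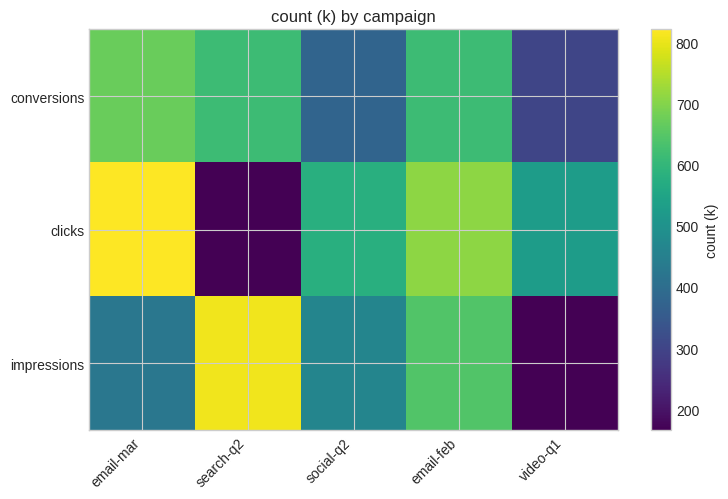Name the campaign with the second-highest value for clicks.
email-feb

Top 3 for clicks: email-mar ≈ 800, email-feb ≈ 700, social-q2 ≈ 600.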